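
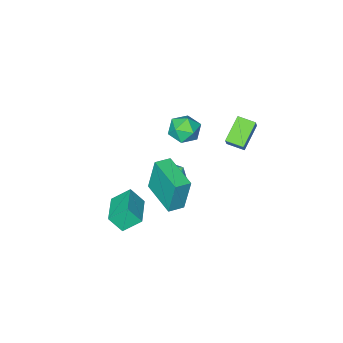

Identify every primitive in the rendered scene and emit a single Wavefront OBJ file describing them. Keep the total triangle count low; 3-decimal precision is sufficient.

v 0.001 0.768 -0.86
v 0.925 0.905 -0.601
v -0.381 1.332 0.2
v 0.855 1.223 -0.794
v 0.655 1.471 -0.998
v 0.355 1.612 -1.181
v 0.001 1.625 -1.315
v -0.352 1.508 -1.38
v -0.653 1.278 -1.365
v -0.853 0.97 -1.274
v -0.924 0.632 -1.12
v -0.854 0.314 -0.926
v -0.654 0.066 -0.723
v -0.354 -0.076 -0.54
v -0 -0.088 -0.406
v 0.354 0.029 -0.341
v 0.654 0.259 -0.355
v 0.854 0.567 -0.446
v -3.287 1.979 2.875
v -2.897 2.354 3.668
v -3.761 2.789 2.726
v -3.371 3.163 3.519
v -2.109 2.517 2.041
v -1.719 2.891 2.834
v -2.583 3.326 1.892
v -2.193 3.701 2.685
v 3.263 0.328 -0.95
v 2.474 0.857 -0.199
v 2.812 0.852 -1.793
v 2.024 1.381 -1.042
v 4.376 1.659 -0.718
v 3.588 2.188 0.033
v 3.926 2.183 -1.561
v 3.137 2.712 -0.81
v -2.798 -0.386 0.907
v -1.986 0.048 1.005
v -2.094 -1.568 0.315
v -1.282 -1.134 0.413
v -1.747 -1.422 1.16
v -2.182 -0.692 1.526
v -1.898 -0.828 -0.206
v -2.333 -0.098 0.16
v -1.43 -0.225 0.318
v -1.337 -0.593 1.162
v -2.743 -0.927 0.158
v -2.65 -1.295 1.002
v 1.846 2.709 1.553
v 1.595 2.919 3.486
v 2.109 4.663 1.375
v 1.858 4.873 3.307
v 2.682 2.607 1.673
v 2.431 2.817 3.605
v 2.945 4.561 1.494
v 2.694 4.771 3.427
f 2 1 4
f 2 4 3
f 4 1 5
f 4 5 3
f 5 1 6
f 5 6 3
f 6 1 7
f 6 7 3
f 7 1 8
f 7 8 3
f 8 1 9
f 8 9 3
f 9 1 10
f 9 10 3
f 10 1 11
f 10 11 3
f 11 1 12
f 11 12 3
f 12 1 13
f 12 13 3
f 13 1 14
f 13 14 3
f 14 1 15
f 14 15 3
f 15 1 16
f 15 16 3
f 16 1 17
f 16 17 3
f 17 1 18
f 17 18 3
f 18 1 2
f 18 2 3
f 20 22 19
f 23 20 19
f 19 22 21
f 21 23 19
f 20 26 22
f 24 20 23
f 24 26 20
f 22 26 21
f 25 23 21
f 21 26 25
f 25 24 23
f 26 24 25
f 28 30 27
f 31 28 27
f 27 30 29
f 29 31 27
f 28 34 30
f 32 28 31
f 32 34 28
f 30 34 29
f 33 31 29
f 29 34 33
f 33 32 31
f 34 32 33
f 35 46 40
f 35 40 36
f 35 36 42
f 35 42 45
f 35 45 46
f 36 40 44
f 40 46 39
f 46 45 37
f 45 42 41
f 42 36 43
f 38 44 39
f 38 39 37
f 38 37 41
f 38 41 43
f 38 43 44
f 39 44 40
f 37 39 46
f 41 37 45
f 43 41 42
f 44 43 36
f 48 50 47
f 51 48 47
f 47 50 49
f 49 51 47
f 48 54 50
f 52 48 51
f 52 54 48
f 50 54 49
f 53 51 49
f 49 54 53
f 53 52 51
f 54 52 53



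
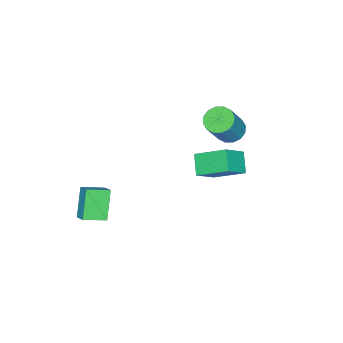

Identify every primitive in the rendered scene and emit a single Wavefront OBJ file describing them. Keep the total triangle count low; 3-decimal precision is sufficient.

v 2.127 -4.566 -2.71
v 2.484 -3.96 -2.268
v 1.224 -3.747 -3.102
v 1.581 -3.142 -2.661
v 3.119 -4.138 -4.099
v 3.476 -3.533 -3.658
v 2.216 -3.32 -4.492
v 2.573 -2.714 -4.05
v -0.089 0.635 0.862
v -0.44 2.199 1.745
v -1.256 0.933 -0.129
v -1.606 2.497 0.753
v 0.686 1.223 0.127
v 0.336 2.787 1.009
v -0.48 1.521 -0.865
v -0.831 3.085 0.018
v -4.089 0.304 -0.627
v -3.411 0.414 -1.073
v -2.292 0.385 0.62
v -2.971 0.276 1.067
v -3.544 0.806 -0.979
v -2.425 0.777 0.715
v -3.824 1.063 -0.789
v -2.705 1.034 0.904
v -4.174 1.117 -0.557
v -3.056 1.088 1.137
v -4.503 0.953 -0.343
v -3.384 0.925 1.351
v -4.72 0.616 -0.205
v -3.601 0.587 1.489
v -4.768 0.195 -0.18
v -3.649 0.166 1.513
v -4.635 -0.197 -0.275
v -3.516 -0.226 1.419
v -4.355 -0.454 -0.464
v -3.236 -0.483 1.229
v -4.004 -0.508 -0.697
v -2.886 -0.537 0.997
v -3.676 -0.345 -0.911
v -2.557 -0.373 0.783
v -3.459 -0.007 -1.049
v -2.34 -0.036 0.645
f 2 4 1
f 5 2 1
f 1 4 3
f 3 5 1
f 2 8 4
f 6 2 5
f 6 8 2
f 4 8 3
f 7 5 3
f 3 8 7
f 7 6 5
f 8 6 7
f 10 12 9
f 13 10 9
f 9 12 11
f 11 13 9
f 10 16 12
f 14 10 13
f 14 16 10
f 12 16 11
f 15 13 11
f 11 16 15
f 15 14 13
f 16 14 15
f 18 17 21
f 18 21 19
f 19 21 22
f 19 22 20
f 21 17 23
f 21 23 22
f 22 23 24
f 22 24 20
f 23 17 25
f 23 25 24
f 24 25 26
f 24 26 20
f 25 17 27
f 25 27 26
f 26 27 28
f 26 28 20
f 27 17 29
f 27 29 28
f 28 29 30
f 28 30 20
f 29 17 31
f 29 31 30
f 30 31 32
f 30 32 20
f 31 17 33
f 31 33 32
f 32 33 34
f 32 34 20
f 33 17 35
f 33 35 34
f 34 35 36
f 34 36 20
f 35 17 37
f 35 37 36
f 36 37 38
f 36 38 20
f 37 17 39
f 37 39 38
f 38 39 40
f 38 40 20
f 39 17 41
f 39 41 40
f 40 41 42
f 40 42 20
f 41 17 18
f 41 18 42
f 42 18 19
f 42 19 20



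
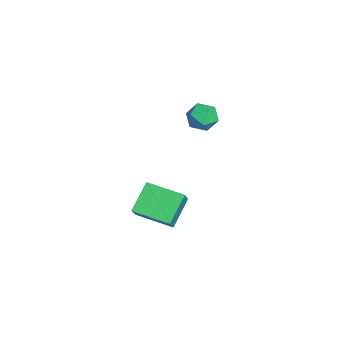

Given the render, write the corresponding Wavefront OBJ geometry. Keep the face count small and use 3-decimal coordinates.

v -2.475 1.498 0.311
v -2.08 1.283 -0.272
v -3.48 1.277 -0.288
v -3.085 1.062 -0.871
v -3.091 0.653 -0.259
v -2.469 0.79 0.111
v -3.091 1.77 -0.671
v -2.469 1.907 -0.301
v -2.461 1.451 -0.879
v -2.461 0.761 -0.624
v -3.099 1.799 0.064
v -3.099 1.109 0.319
v 0.651 -0.929 -1.739
v 1.475 -1.098 -0.842
v 1.275 0.477 -2.049
v 2.099 0.309 -1.151
v 1.541 -1.529 -2.669
v 2.365 -1.697 -1.771
v 2.165 -0.122 -2.978
v 2.989 -0.291 -2.081
f 1 12 6
f 1 6 2
f 1 2 8
f 1 8 11
f 1 11 12
f 2 6 10
f 6 12 5
f 12 11 3
f 11 8 7
f 8 2 9
f 4 10 5
f 4 5 3
f 4 3 7
f 4 7 9
f 4 9 10
f 5 10 6
f 3 5 12
f 7 3 11
f 9 7 8
f 10 9 2
f 14 16 13
f 17 14 13
f 13 16 15
f 15 17 13
f 14 20 16
f 18 14 17
f 18 20 14
f 16 20 15
f 19 17 15
f 15 20 19
f 19 18 17
f 20 18 19



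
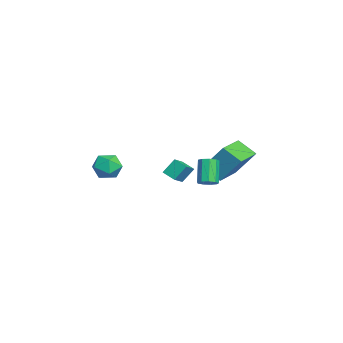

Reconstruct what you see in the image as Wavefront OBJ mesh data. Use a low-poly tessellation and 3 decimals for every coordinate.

v -2.521 3.891 -2.764
v -3.1 2.907 -1.937
v -2.061 5.025 -1.094
v -2.64 4.041 -0.267
v -0.62 2.899 -2.613
v -1.199 1.915 -1.786
v -0.16 4.033 -0.943
v -0.739 3.049 -0.116
v 2.615 0.021 -0.75
v 2.421 0.664 0.121
v 3.159 0.63 -1.078
v 2.966 1.273 -0.207
v 3.434 -0.433 -0.233
v 3.241 0.21 0.638
v 3.979 0.176 -0.561
v 3.785 0.819 0.31
v 0.875 -2.569 -0.8
v 1.424 -3.295 -1.127
v -0.364 -3.525 -0.753
v 0.185 -4.251 -1.08
v 0.326 -3.901 -0.189
v 1.092 -3.31 -0.218
v -0.032 -3.51 -1.662
v 0.734 -2.919 -1.691
v 0.863 -3.877 -1.659
v 1.085 -4.119 -0.749
v -0.025 -2.701 -1.131
v 0.197 -2.943 -0.221
v 2.124 2.058 -1.626
v 2.626 2.083 -1.298
v 1.738 2.167 0.054
v 1.236 2.142 -0.274
v 2.506 2.462 -1.401
v 1.618 2.546 -0.048
v 2.207 2.652 -1.608
v 1.319 2.736 -0.256
v 1.869 2.564 -1.825
v 0.982 2.648 -0.472
v 1.651 2.239 -1.948
v 0.763 2.323 -0.595
v 1.654 1.83 -1.921
v 0.766 1.913 -0.568
v 1.876 1.527 -1.756
v 0.989 1.611 -0.403
v 2.215 1.473 -1.53
v 1.327 1.557 -0.178
v 2.511 1.693 -1.35
v 1.623 1.776 0.003
f 2 4 1
f 5 2 1
f 1 4 3
f 3 5 1
f 2 8 4
f 6 2 5
f 6 8 2
f 4 8 3
f 7 5 3
f 3 8 7
f 7 6 5
f 8 6 7
f 10 12 9
f 13 10 9
f 9 12 11
f 11 13 9
f 10 16 12
f 14 10 13
f 14 16 10
f 12 16 11
f 15 13 11
f 11 16 15
f 15 14 13
f 16 14 15
f 17 28 22
f 17 22 18
f 17 18 24
f 17 24 27
f 17 27 28
f 18 22 26
f 22 28 21
f 28 27 19
f 27 24 23
f 24 18 25
f 20 26 21
f 20 21 19
f 20 19 23
f 20 23 25
f 20 25 26
f 21 26 22
f 19 21 28
f 23 19 27
f 25 23 24
f 26 25 18
f 30 29 33
f 30 33 31
f 31 33 34
f 31 34 32
f 33 29 35
f 33 35 34
f 34 35 36
f 34 36 32
f 35 29 37
f 35 37 36
f 36 37 38
f 36 38 32
f 37 29 39
f 37 39 38
f 38 39 40
f 38 40 32
f 39 29 41
f 39 41 40
f 40 41 42
f 40 42 32
f 41 29 43
f 41 43 42
f 42 43 44
f 42 44 32
f 43 29 45
f 43 45 44
f 44 45 46
f 44 46 32
f 45 29 47
f 45 47 46
f 46 47 48
f 46 48 32
f 47 29 30
f 47 30 48
f 48 30 31
f 48 31 32



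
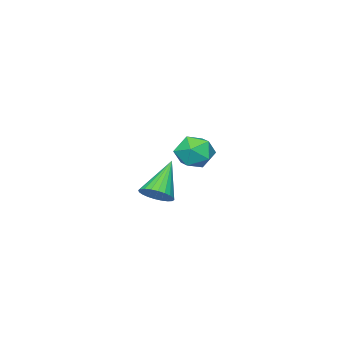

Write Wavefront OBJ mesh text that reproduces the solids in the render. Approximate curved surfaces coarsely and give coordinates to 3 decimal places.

v -3.03 -0.957 1.026
v -2.493 -0.185 1.198
v -2.107 -1.335 -0.158
v -1.57 -0.563 0.014
v -1.571 -1.292 0.633
v -2.141 -1.059 1.365
v -2.459 -0.461 -0.325
v -3.029 -0.228 0.407
v -2.14 0.122 0.364
v -1.591 -0.392 0.955
v -3.009 -1.128 0.085
v -2.46 -1.642 0.676
v 3.051 1.758 0.375
v 3.589 1.649 0.841
v 1.809 1.482 1.745
v 3.553 1.926 0.864
v 3.44 2.178 0.812
v 3.268 2.366 0.694
v 3.063 2.461 0.527
v 2.856 2.45 0.337
v 2.679 2.332 0.153
v 2.559 2.128 0.003
v 2.513 1.867 -0.091
v 2.55 1.589 -0.114
v 2.663 1.337 -0.062
v 2.835 1.149 0.057
v 3.04 1.054 0.223
v 3.247 1.066 0.413
v 3.424 1.183 0.597
v 3.544 1.388 0.748
f 1 12 6
f 1 6 2
f 1 2 8
f 1 8 11
f 1 11 12
f 2 6 10
f 6 12 5
f 12 11 3
f 11 8 7
f 8 2 9
f 4 10 5
f 4 5 3
f 4 3 7
f 4 7 9
f 4 9 10
f 5 10 6
f 3 5 12
f 7 3 11
f 9 7 8
f 10 9 2
f 14 13 16
f 14 16 15
f 16 13 17
f 16 17 15
f 17 13 18
f 17 18 15
f 18 13 19
f 18 19 15
f 19 13 20
f 19 20 15
f 20 13 21
f 20 21 15
f 21 13 22
f 21 22 15
f 22 13 23
f 22 23 15
f 23 13 24
f 23 24 15
f 24 13 25
f 24 25 15
f 25 13 26
f 25 26 15
f 26 13 27
f 26 27 15
f 27 13 28
f 27 28 15
f 28 13 29
f 28 29 15
f 29 13 30
f 29 30 15
f 30 13 14
f 30 14 15



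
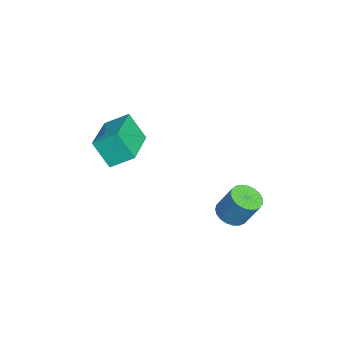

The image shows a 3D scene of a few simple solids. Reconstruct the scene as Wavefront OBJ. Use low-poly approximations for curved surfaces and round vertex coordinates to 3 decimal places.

v -0.363 -4.171 -0.866
v -0.312 -3.335 -0.356
v -2.241 -3.799 -1.288
v -2.19 -2.963 -0.779
v -0.03 -3.597 -1.841
v 0.021 -2.761 -1.332
v -1.908 -3.225 -2.264
v -1.857 -2.389 -1.754
v 1.698 0.351 -2.823
v 2.246 0.169 -2.87
v 2.491 0.646 -1.864
v 1.942 0.829 -1.817
v 2.256 0.386 -2.975
v 2.501 0.863 -1.969
v 2.17 0.596 -3.054
v 2.414 1.074 -2.048
v 2.001 0.765 -3.093
v 2.246 1.242 -2.087
v 1.781 0.862 -3.085
v 2.026 1.339 -2.08
v 1.546 0.87 -3.032
v 1.79 1.348 -2.027
v 1.337 0.789 -2.943
v 1.582 1.267 -1.937
v 1.19 0.632 -2.833
v 1.435 1.11 -1.827
v 1.132 0.427 -2.721
v 1.376 0.905 -1.715
v 1.171 0.208 -2.627
v 1.416 0.686 -1.621
v 1.301 0.015 -2.566
v 1.546 0.492 -1.561
v 1.5 -0.121 -2.55
v 1.745 0.357 -1.545
v 1.733 -0.175 -2.582
v 1.978 0.303 -1.576
v 1.96 -0.138 -2.654
v 2.205 0.34 -1.649
v 2.141 -0.016 -2.756
v 2.386 0.461 -1.751
f 2 4 1
f 5 2 1
f 1 4 3
f 3 5 1
f 2 8 4
f 6 2 5
f 6 8 2
f 4 8 3
f 7 5 3
f 3 8 7
f 7 6 5
f 8 6 7
f 10 9 13
f 10 13 11
f 11 13 14
f 11 14 12
f 13 9 15
f 13 15 14
f 14 15 16
f 14 16 12
f 15 9 17
f 15 17 16
f 16 17 18
f 16 18 12
f 17 9 19
f 17 19 18
f 18 19 20
f 18 20 12
f 19 9 21
f 19 21 20
f 20 21 22
f 20 22 12
f 21 9 23
f 21 23 22
f 22 23 24
f 22 24 12
f 23 9 25
f 23 25 24
f 24 25 26
f 24 26 12
f 25 9 27
f 25 27 26
f 26 27 28
f 26 28 12
f 27 9 29
f 27 29 28
f 28 29 30
f 28 30 12
f 29 9 31
f 29 31 30
f 30 31 32
f 30 32 12
f 31 9 33
f 31 33 32
f 32 33 34
f 32 34 12
f 33 9 35
f 33 35 34
f 34 35 36
f 34 36 12
f 35 9 37
f 35 37 36
f 36 37 38
f 36 38 12
f 37 9 39
f 37 39 38
f 38 39 40
f 38 40 12
f 39 9 10
f 39 10 40
f 40 10 11
f 40 11 12



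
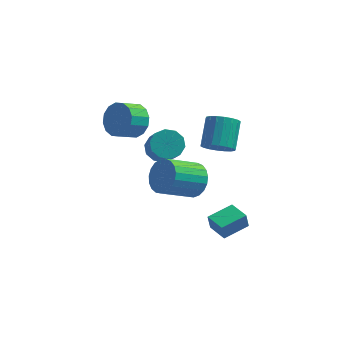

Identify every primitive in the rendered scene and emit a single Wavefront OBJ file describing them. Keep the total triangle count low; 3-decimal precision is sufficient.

v 1.173 2.403 0.731
v 1.713 2.82 0.24
v 1.706 4.095 1.319
v 1.167 3.677 1.809
v 1.38 2.929 0.11
v 1.373 4.204 1.188
v 1.006 2.934 0.102
v 0.999 4.209 1.181
v 0.666 2.833 0.218
v 0.659 4.108 1.297
v 0.426 2.647 0.437
v 0.419 3.922 1.515
v 0.334 2.413 0.713
v 0.327 3.688 1.792
v 0.408 2.177 0.993
v 0.401 3.451 2.072
v 0.634 1.985 1.221
v 0.627 3.26 2.3
v 0.967 1.876 1.352
v 0.96 3.151 2.43
v 1.341 1.871 1.359
v 1.334 3.146 2.438
v 1.681 1.972 1.243
v 1.674 3.247 2.322
v 1.921 2.158 1.025
v 1.914 3.433 2.103
v 2.013 2.392 0.748
v 2.006 3.667 1.827
v 1.939 2.629 0.468
v 1.932 3.903 1.547
v 1.297 0.02 -3.139
v 1.181 -0.061 -2.311
v 2.265 1.019 -2.904
v 2.149 0.937 -2.077
v 2.111 -0.777 -3.103
v 1.995 -0.859 -2.276
v 3.079 0.221 -2.869
v 2.963 0.14 -2.041
v -2.48 0.945 3.242
v -1.954 1.067 4.036
v -2.595 0.337 4.572
v -3.12 0.215 3.778
v -2.315 1.407 4.067
v -2.956 0.676 4.604
v -2.72 1.623 3.877
v -3.361 0.893 4.414
v -3.061 1.658 3.517
v -3.702 0.927 4.054
v -3.246 1.501 3.083
v -3.887 0.771 3.62
v -3.226 1.196 2.692
v -3.866 0.465 3.228
v -3.005 0.823 2.448
v -3.646 0.093 2.984
v -2.644 0.484 2.416
v -3.285 -0.247 2.953
v -2.239 0.267 2.606
v -2.88 -0.463 3.143
v -1.898 0.233 2.966
v -2.539 -0.498 3.503
v -1.713 0.389 3.4
v -2.354 -0.341 3.937
v -1.734 0.695 3.792
v -2.374 -0.036 4.328
v 0.861 -1.689 1.685
v 1.174 -1.336 2.498
v -0.068 -2.379 3.429
v -0.381 -2.731 2.615
v 0.891 -1.083 2.403
v -0.351 -2.126 3.334
v 0.603 -0.935 2.184
v -0.639 -1.978 3.115
v 0.359 -0.918 1.879
v -0.883 -1.961 2.81
v 0.203 -1.033 1.54
v -1.039 -2.076 2.471
v 0.16 -1.262 1.226
v -1.082 -2.305 2.157
v 0.238 -1.565 0.992
v -1.004 -2.608 1.923
v 0.424 -1.889 0.877
v -0.818 -2.932 1.808
v 0.686 -2.178 0.902
v -0.557 -3.221 1.833
v 0.977 -2.383 1.062
v -0.265 -3.426 1.993
v 1.249 -2.468 1.33
v 0.007 -3.511 2.261
v 1.454 -2.418 1.659
v 0.212 -3.46 2.59
v 1.556 -2.241 1.993
v 0.314 -3.284 2.924
v 1.538 -1.97 2.273
v 0.296 -3.012 3.204
v 1.403 -1.649 2.452
v 0.161 -2.692 3.383
v -1.664 3.014 -0.204
v -1.004 3.514 -0.014
v -0.455 2.286 1.314
v -1.116 1.786 1.124
v -1.409 3.659 0.287
v -0.86 2.431 1.615
v -1.911 3.558 0.401
v -1.363 2.33 1.729
v -2.32 3.249 0.284
v -1.771 2.02 1.612
v -2.478 2.85 -0.02
v -1.929 1.622 1.308
v -2.325 2.514 -0.394
v -1.776 1.286 0.934
v -1.92 2.369 -0.695
v -1.371 1.141 0.633
v -1.417 2.47 -0.809
v -0.869 1.242 0.519
v -1.009 2.78 -0.692
v -0.46 1.551 0.636
v -0.851 3.178 -0.388
v -0.302 1.95 0.94
f 2 1 5
f 2 5 3
f 3 5 6
f 3 6 4
f 5 1 7
f 5 7 6
f 6 7 8
f 6 8 4
f 7 1 9
f 7 9 8
f 8 9 10
f 8 10 4
f 9 1 11
f 9 11 10
f 10 11 12
f 10 12 4
f 11 1 13
f 11 13 12
f 12 13 14
f 12 14 4
f 13 1 15
f 13 15 14
f 14 15 16
f 14 16 4
f 15 1 17
f 15 17 16
f 16 17 18
f 16 18 4
f 17 1 19
f 17 19 18
f 18 19 20
f 18 20 4
f 19 1 21
f 19 21 20
f 20 21 22
f 20 22 4
f 21 1 23
f 21 23 22
f 22 23 24
f 22 24 4
f 23 1 25
f 23 25 24
f 24 25 26
f 24 26 4
f 25 1 27
f 25 27 26
f 26 27 28
f 26 28 4
f 27 1 29
f 27 29 28
f 28 29 30
f 28 30 4
f 29 1 2
f 29 2 30
f 30 2 3
f 30 3 4
f 32 34 31
f 35 32 31
f 31 34 33
f 33 35 31
f 32 38 34
f 36 32 35
f 36 38 32
f 34 38 33
f 37 35 33
f 33 38 37
f 37 36 35
f 38 36 37
f 40 39 43
f 40 43 41
f 41 43 44
f 41 44 42
f 43 39 45
f 43 45 44
f 44 45 46
f 44 46 42
f 45 39 47
f 45 47 46
f 46 47 48
f 46 48 42
f 47 39 49
f 47 49 48
f 48 49 50
f 48 50 42
f 49 39 51
f 49 51 50
f 50 51 52
f 50 52 42
f 51 39 53
f 51 53 52
f 52 53 54
f 52 54 42
f 53 39 55
f 53 55 54
f 54 55 56
f 54 56 42
f 55 39 57
f 55 57 56
f 56 57 58
f 56 58 42
f 57 39 59
f 57 59 58
f 58 59 60
f 58 60 42
f 59 39 61
f 59 61 60
f 60 61 62
f 60 62 42
f 61 39 63
f 61 63 62
f 62 63 64
f 62 64 42
f 63 39 40
f 63 40 64
f 64 40 41
f 64 41 42
f 66 65 69
f 66 69 67
f 67 69 70
f 67 70 68
f 69 65 71
f 69 71 70
f 70 71 72
f 70 72 68
f 71 65 73
f 71 73 72
f 72 73 74
f 72 74 68
f 73 65 75
f 73 75 74
f 74 75 76
f 74 76 68
f 75 65 77
f 75 77 76
f 76 77 78
f 76 78 68
f 77 65 79
f 77 79 78
f 78 79 80
f 78 80 68
f 79 65 81
f 79 81 80
f 80 81 82
f 80 82 68
f 81 65 83
f 81 83 82
f 82 83 84
f 82 84 68
f 83 65 85
f 83 85 84
f 84 85 86
f 84 86 68
f 85 65 87
f 85 87 86
f 86 87 88
f 86 88 68
f 87 65 89
f 87 89 88
f 88 89 90
f 88 90 68
f 89 65 91
f 89 91 90
f 90 91 92
f 90 92 68
f 91 65 93
f 91 93 92
f 92 93 94
f 92 94 68
f 93 65 95
f 93 95 94
f 94 95 96
f 94 96 68
f 95 65 66
f 95 66 96
f 96 66 67
f 96 67 68
f 98 97 101
f 98 101 99
f 99 101 102
f 99 102 100
f 101 97 103
f 101 103 102
f 102 103 104
f 102 104 100
f 103 97 105
f 103 105 104
f 104 105 106
f 104 106 100
f 105 97 107
f 105 107 106
f 106 107 108
f 106 108 100
f 107 97 109
f 107 109 108
f 108 109 110
f 108 110 100
f 109 97 111
f 109 111 110
f 110 111 112
f 110 112 100
f 111 97 113
f 111 113 112
f 112 113 114
f 112 114 100
f 113 97 115
f 113 115 114
f 114 115 116
f 114 116 100
f 115 97 117
f 115 117 116
f 116 117 118
f 116 118 100
f 117 97 98
f 117 98 118
f 118 98 99
f 118 99 100



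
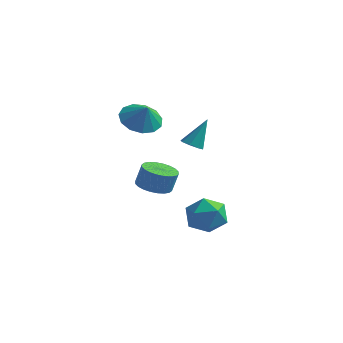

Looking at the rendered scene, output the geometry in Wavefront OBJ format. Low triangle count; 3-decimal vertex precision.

v 0.673 -0.47 -0.104
v 1.292 0.03 -0.338
v 1.527 0.211 0.67
v 0.907 -0.29 0.904
v 1.045 0.24 -0.318
v 1.28 0.42 0.689
v 0.742 0.341 -0.265
v 0.977 0.521 0.742
v 0.428 0.319 -0.188
v 0.663 0.499 0.819
v 0.152 0.176 -0.098
v 0.387 0.357 0.909
v -0.045 -0.065 -0.009
v 0.19 0.116 0.998
v -0.133 -0.367 0.066
v 0.102 -0.187 1.073
v -0.099 -0.685 0.115
v 0.136 -0.505 1.122
v 0.053 -0.971 0.13
v 0.288 -0.79 1.138
v 0.3 -1.18 0.111
v 0.535 -1 1.118
v 0.603 -1.281 0.058
v 0.838 -1.101 1.065
v 0.917 -1.259 -0.019
v 1.152 -1.079 0.988
v 1.193 -1.117 -0.109
v 1.428 -0.936 0.898
v 1.39 -0.876 -0.198
v 1.625 -0.695 0.809
v 1.478 -0.573 -0.273
v 1.713 -0.393 0.734
v 1.444 -0.255 -0.322
v 1.679 -0.075 0.685
v 1.492 1.606 1.663
v 1.767 1.982 1.37
v 1.888 2.354 2.997
v 1.364 2.087 1.431
v 1.036 1.91 1.627
v 0.976 1.555 1.845
v 1.218 1.229 1.956
v 1.621 1.124 1.895
v 1.949 1.301 1.699
v 2.009 1.656 1.481
v -0.281 0.223 3.501
v 0.167 -0.522 3.028
v 0.181 -0.043 4.359
v 0.505 -0.081 2.983
v 0.593 0.457 3.101
v 0.404 0.92 3.347
v -0.003 1.162 3.642
v -0.499 1.106 3.892
v -0.925 0.769 4.018
v -1.147 0.259 3.98
v -1.095 -0.263 3.79
v -0.784 -0.63 3.508
v -0.313 -0.727 3.224
v 3.251 1.205 -1.418
v 3.659 0.652 -2.199
v 1.781 0.408 -1.621
v 2.189 -0.145 -2.402
v 2.511 -0.308 -1.426
v 3.419 0.185 -1.3
v 2.021 0.875 -2.52
v 2.929 1.368 -2.394
v 2.899 0.448 -2.88
v 3.202 -0.283 -2.204
v 2.238 1.343 -1.616
v 2.541 0.612 -0.94
f 2 1 5
f 2 5 3
f 3 5 6
f 3 6 4
f 5 1 7
f 5 7 6
f 6 7 8
f 6 8 4
f 7 1 9
f 7 9 8
f 8 9 10
f 8 10 4
f 9 1 11
f 9 11 10
f 10 11 12
f 10 12 4
f 11 1 13
f 11 13 12
f 12 13 14
f 12 14 4
f 13 1 15
f 13 15 14
f 14 15 16
f 14 16 4
f 15 1 17
f 15 17 16
f 16 17 18
f 16 18 4
f 17 1 19
f 17 19 18
f 18 19 20
f 18 20 4
f 19 1 21
f 19 21 20
f 20 21 22
f 20 22 4
f 21 1 23
f 21 23 22
f 22 23 24
f 22 24 4
f 23 1 25
f 23 25 24
f 24 25 26
f 24 26 4
f 25 1 27
f 25 27 26
f 26 27 28
f 26 28 4
f 27 1 29
f 27 29 28
f 28 29 30
f 28 30 4
f 29 1 31
f 29 31 30
f 30 31 32
f 30 32 4
f 31 1 33
f 31 33 32
f 32 33 34
f 32 34 4
f 33 1 2
f 33 2 34
f 34 2 3
f 34 3 4
f 36 35 38
f 36 38 37
f 38 35 39
f 38 39 37
f 39 35 40
f 39 40 37
f 40 35 41
f 40 41 37
f 41 35 42
f 41 42 37
f 42 35 43
f 42 43 37
f 43 35 44
f 43 44 37
f 44 35 36
f 44 36 37
f 46 45 48
f 46 48 47
f 48 45 49
f 48 49 47
f 49 45 50
f 49 50 47
f 50 45 51
f 50 51 47
f 51 45 52
f 51 52 47
f 52 45 53
f 52 53 47
f 53 45 54
f 53 54 47
f 54 45 55
f 54 55 47
f 55 45 56
f 55 56 47
f 56 45 57
f 56 57 47
f 57 45 46
f 57 46 47
f 58 69 63
f 58 63 59
f 58 59 65
f 58 65 68
f 58 68 69
f 59 63 67
f 63 69 62
f 69 68 60
f 68 65 64
f 65 59 66
f 61 67 62
f 61 62 60
f 61 60 64
f 61 64 66
f 61 66 67
f 62 67 63
f 60 62 69
f 64 60 68
f 66 64 65
f 67 66 59



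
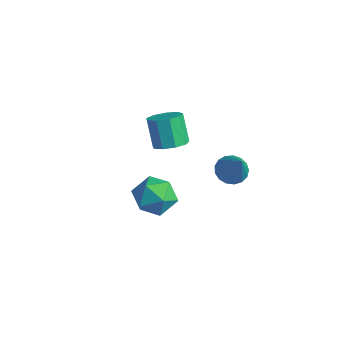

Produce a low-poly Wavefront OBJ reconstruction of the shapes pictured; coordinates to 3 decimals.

v 1.901 -1.494 0.06
v 2.345 -1.861 0.811
v 1.855 -2.879 -0.591
v 2.299 -3.246 0.16
v 1.41 -2.932 0.243
v 1.439 -2.076 0.645
v 2.761 -2.664 -0.425
v 2.79 -1.808 -0.023
v 2.877 -2.585 0.511
v 2.041 -2.75 0.924
v 2.159 -1.99 -0.704
v 1.323 -2.155 -0.291
v 0.894 2.549 -2.143
v 1.434 2.897 -2.419
v 1.886 2.171 -0.677
v 1.268 3.131 -2.246
v 1.016 3.232 -2.05
v 0.736 3.176 -1.875
v 0.492 2.977 -1.761
v 0.34 2.679 -1.734
v 0.315 2.352 -1.802
v 0.422 2.07 -1.947
v 0.638 1.897 -2.137
v 0.912 1.874 -2.329
v 1.181 2.006 -2.478
v 1.385 2.262 -2.55
v 1.477 2.583 -2.529
v -0.544 0.609 -0.392
v -0.173 1.244 -0.306
v -0.825 1.465 0.878
v -1.196 0.831 0.792
v -0.604 1.328 -0.559
v -1.256 1.549 0.625
v -1.006 1.075 -0.734
v -1.658 1.297 0.45
v -1.192 0.605 -0.748
v -1.845 0.826 0.436
v -1.075 0.137 -0.596
v -1.727 0.358 0.588
v -0.709 -0.111 -0.349
v -1.362 0.111 0.835
v -0.266 -0.021 -0.121
v -0.918 0.2 1.063
v 0.047 0.364 -0.021
v -0.605 0.585 1.164
v 0.084 0.863 -0.094
v -0.568 1.085 1.09
f 1 12 6
f 1 6 2
f 1 2 8
f 1 8 11
f 1 11 12
f 2 6 10
f 6 12 5
f 12 11 3
f 11 8 7
f 8 2 9
f 4 10 5
f 4 5 3
f 4 3 7
f 4 7 9
f 4 9 10
f 5 10 6
f 3 5 12
f 7 3 11
f 9 7 8
f 10 9 2
f 14 13 16
f 14 16 15
f 16 13 17
f 16 17 15
f 17 13 18
f 17 18 15
f 18 13 19
f 18 19 15
f 19 13 20
f 19 20 15
f 20 13 21
f 20 21 15
f 21 13 22
f 21 22 15
f 22 13 23
f 22 23 15
f 23 13 24
f 23 24 15
f 24 13 25
f 24 25 15
f 25 13 26
f 25 26 15
f 26 13 27
f 26 27 15
f 27 13 14
f 27 14 15
f 29 28 32
f 29 32 30
f 30 32 33
f 30 33 31
f 32 28 34
f 32 34 33
f 33 34 35
f 33 35 31
f 34 28 36
f 34 36 35
f 35 36 37
f 35 37 31
f 36 28 38
f 36 38 37
f 37 38 39
f 37 39 31
f 38 28 40
f 38 40 39
f 39 40 41
f 39 41 31
f 40 28 42
f 40 42 41
f 41 42 43
f 41 43 31
f 42 28 44
f 42 44 43
f 43 44 45
f 43 45 31
f 44 28 46
f 44 46 45
f 45 46 47
f 45 47 31
f 46 28 29
f 46 29 47
f 47 29 30
f 47 30 31



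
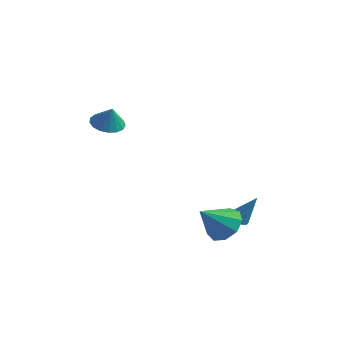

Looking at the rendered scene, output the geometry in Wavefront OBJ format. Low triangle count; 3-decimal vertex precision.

v 2.309 2.604 -2.983
v 2.72 2.262 -3.112
v 3.071 2.996 -1.597
v 2.795 2.538 -3.232
v 2.716 2.835 -3.272
v 2.508 3.058 -3.221
v 2.236 3.138 -3.094
v 1.988 3.048 -2.932
v 1.842 2.817 -2.787
v 1.844 2.518 -2.703
v 1.993 2.247 -2.709
v 2.243 2.089 -2.802
v 2.514 2.095 -2.952
v 2.693 0.85 -2.504
v 3.218 0.1 -2.977
v 2.107 -0.31 -1.316
v 3.62 0.402 -2.484
v 3.589 0.913 -2
v 3.138 1.395 -1.752
v 2.479 1.621 -1.856
v 1.92 1.487 -2.263
v 1.723 1.054 -2.783
v 1.979 0.526 -3.172
v 2.569 0.149 -3.249
v -3.236 0.157 2.69
v -2.453 0.271 2.409
v -2.844 0.023 3.73
v -2.576 0.642 2.503
v -2.851 0.902 2.64
v -3.214 0.991 2.789
v -3.582 0.889 2.915
v -3.871 0.619 2.989
v -4.014 0.244 2.995
v -3.98 -0.152 2.931
v -3.775 -0.476 2.811
v -3.446 -0.656 2.664
v -3.07 -0.649 2.523
v -2.732 -0.458 2.42
v -2.509 -0.126 2.379
f 2 1 4
f 2 4 3
f 4 1 5
f 4 5 3
f 5 1 6
f 5 6 3
f 6 1 7
f 6 7 3
f 7 1 8
f 7 8 3
f 8 1 9
f 8 9 3
f 9 1 10
f 9 10 3
f 10 1 11
f 10 11 3
f 11 1 12
f 11 12 3
f 12 1 13
f 12 13 3
f 13 1 2
f 13 2 3
f 15 14 17
f 15 17 16
f 17 14 18
f 17 18 16
f 18 14 19
f 18 19 16
f 19 14 20
f 19 20 16
f 20 14 21
f 20 21 16
f 21 14 22
f 21 22 16
f 22 14 23
f 22 23 16
f 23 14 24
f 23 24 16
f 24 14 15
f 24 15 16
f 26 25 28
f 26 28 27
f 28 25 29
f 28 29 27
f 29 25 30
f 29 30 27
f 30 25 31
f 30 31 27
f 31 25 32
f 31 32 27
f 32 25 33
f 32 33 27
f 33 25 34
f 33 34 27
f 34 25 35
f 34 35 27
f 35 25 36
f 35 36 27
f 36 25 37
f 36 37 27
f 37 25 38
f 37 38 27
f 38 25 39
f 38 39 27
f 39 25 26
f 39 26 27



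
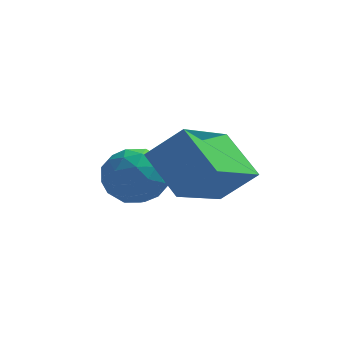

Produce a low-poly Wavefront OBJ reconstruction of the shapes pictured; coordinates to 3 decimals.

v -2.833 4.239 0.284
v -2.255 4.379 -0.25
v -3.045 3.081 -0.25
v -2.467 3.221 -0.784
v -2.281 3.108 -0.015
v -2.15 3.824 0.315
v -3.15 3.636 -0.815
v -3.019 4.352 -0.485
v -2.451 4.007 -0.929
v -1.914 3.681 -0.435
v -3.386 3.779 -0.065
v -2.849 3.453 0.429
v -2.525 4.411 0.064
v -2.775 3.049 -0.564
v -2.665 2.983 -0.112
v -2.326 3.065 -0.426
v -2.464 4.084 0.396
v -2.124 4.167 0.082
v -2.14 3.42 0.22
v -3.176 3.293 -0.582
v -2.836 3.376 -0.896
v -2.974 4.395 -0.074
v -2.635 4.477 -0.388
v -3.16 4.04 -0.72
v -2.301 4.275 -0.649
v -2.426 3.594 -0.963
v -2.827 3.838 -0.981
v -2.75 4.258 -0.787
v -1.986 4.083 -0.359
v -2.11 3.402 -0.673
v -2.001 3.336 -0.221
v -1.924 3.756 -0.027
v -2.101 3.864 -0.758
v -3.19 4.058 0.173
v -3.314 3.377 -0.141
v -3.376 3.704 -0.473
v -3.299 4.124 -0.279
v -2.874 3.866 0.463
v -2.999 3.185 0.149
v -2.55 3.202 0.287
v -2.473 3.622 0.481
v -3.199 3.596 0.258
v -1.443 1.112 0.583
v -2.19 1.882 1.335
v -0.719 2.624 -0.246
v -1.467 3.394 0.506
v -0.653 1.146 1.334
v -1.401 1.916 2.086
v 0.07 2.658 0.505
v -0.677 3.428 1.257
f 1 38 17
f 38 12 41
f 17 41 6
f 38 41 17
f 1 17 13
f 17 6 18
f 13 18 2
f 17 18 13
f 1 13 22
f 13 2 23
f 22 23 8
f 13 23 22
f 1 22 34
f 22 8 37
f 34 37 11
f 22 37 34
f 1 34 38
f 34 11 42
f 38 42 12
f 34 42 38
f 2 18 29
f 18 6 32
f 29 32 10
f 18 32 29
f 6 41 19
f 41 12 40
f 19 40 5
f 41 40 19
f 12 42 39
f 42 11 35
f 39 35 3
f 42 35 39
f 11 37 36
f 37 8 24
f 36 24 7
f 37 24 36
f 8 23 28
f 23 2 25
f 28 25 9
f 23 25 28
f 4 30 16
f 30 10 31
f 16 31 5
f 30 31 16
f 4 16 14
f 16 5 15
f 14 15 3
f 16 15 14
f 4 14 21
f 14 3 20
f 21 20 7
f 14 20 21
f 4 21 26
f 21 7 27
f 26 27 9
f 21 27 26
f 4 26 30
f 26 9 33
f 30 33 10
f 26 33 30
f 5 31 19
f 31 10 32
f 19 32 6
f 31 32 19
f 3 15 39
f 15 5 40
f 39 40 12
f 15 40 39
f 7 20 36
f 20 3 35
f 36 35 11
f 20 35 36
f 9 27 28
f 27 7 24
f 28 24 8
f 27 24 28
f 10 33 29
f 33 9 25
f 29 25 2
f 33 25 29
f 44 46 43
f 47 44 43
f 43 46 45
f 45 47 43
f 44 50 46
f 48 44 47
f 48 50 44
f 46 50 45
f 49 47 45
f 45 50 49
f 49 48 47
f 50 48 49



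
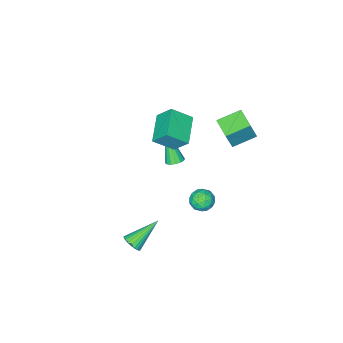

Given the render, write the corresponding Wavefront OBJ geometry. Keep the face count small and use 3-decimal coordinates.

v -0.497 -0.104 -4.193
v 0.047 -0.255 -3.736
v -1.187 -0.865 -3.624
v -0.643 -1.016 -3.167
v -0.963 -0.365 -3.148
v -0.537 0.105 -3.5
v -0.603 -1.225 -3.86
v -0.177 -0.755 -4.212
v -0.019 -0.948 -3.531
v -0.242 -0.416 -3.09
v -0.898 -0.704 -4.27
v -1.121 -0.172 -3.829
v -0.164 -0.113 -4.015
v -0.976 -1.007 -3.345
v -1.164 -0.624 -3.334
v -0.844 -0.713 -3.066
v -0.507 0.099 -3.875
v -0.188 0.01 -3.607
v -0.782 -0.054 -3.261
v -0.952 -1.13 -3.753
v -0.633 -1.219 -3.485
v -0.296 -0.407 -4.294
v 0.024 -0.496 -4.026
v -0.358 -1.066 -4.099
v 0.116 -0.609 -3.625
v -0.289 -1.056 -3.291
v -0.266 -1.179 -3.698
v -0.015 -0.903 -3.905
v -0.015 -0.296 -3.366
v -0.42 -0.743 -3.032
v -0.608 -0.361 -3.021
v -0.358 -0.084 -3.227
v -0.053 -0.704 -3.246
v -0.72 -0.377 -4.328
v -1.125 -0.824 -3.994
v -0.782 -1.036 -4.133
v -0.532 -0.759 -4.339
v -0.851 -0.064 -4.069
v -1.256 -0.511 -3.735
v -1.125 -0.217 -3.455
v -0.874 0.059 -3.662
v -1.087 -0.416 -4.114
v 0.883 -2.409 3.221
v 0.589 -1.639 4.147
v 0.001 -1.777 2.416
v -0.293 -1.008 3.343
v 2.113 -1.332 2.717
v 1.819 -0.563 3.644
v 1.231 -0.701 1.913
v 0.937 0.069 2.839
v -0.207 -2.28 -1.352
v 0.311 -2.309 -1.311
v -0.413 -3.3 0.552
v 0.245 -2.076 -1.194
v 0.057 -1.897 -1.118
v -0.2 -1.822 -1.106
v -0.46 -1.868 -1.159
v -0.652 -2.025 -1.264
v -0.724 -2.251 -1.392
v -0.658 -2.483 -1.51
v -0.471 -2.662 -1.585
v -0.213 -2.738 -1.598
v 0.046 -2.691 -1.545
v 0.238 -2.534 -1.44
v 4.291 -0.412 -3.782
v 4.544 -0.739 -3.375
v 2.809 -0.108 -2.618
v 4.626 -0.535 -3.325
v 4.657 -0.311 -3.344
v 4.632 -0.103 -3.429
v 4.556 0.058 -3.569
v 4.439 0.147 -3.741
v 4.3 0.151 -3.919
v 4.159 0.069 -4.077
v 4.039 -0.085 -4.189
v 3.957 -0.29 -4.24
v 3.926 -0.514 -4.221
v 3.95 -0.722 -4.135
v 4.027 -0.882 -3.996
v 4.144 -0.972 -3.824
v 4.283 -0.976 -3.646
v 4.424 -0.894 -3.488
v -2.979 0.132 2.138
v -2.446 0.189 3.452
v -2.594 1.25 1.933
v -2.06 1.307 3.248
v -1.78 -0.367 1.672
v -1.246 -0.31 2.987
v -1.394 0.751 1.468
v -0.861 0.808 2.782
f 1 38 17
f 38 12 41
f 17 41 6
f 38 41 17
f 1 17 13
f 17 6 18
f 13 18 2
f 17 18 13
f 1 13 22
f 13 2 23
f 22 23 8
f 13 23 22
f 1 22 34
f 22 8 37
f 34 37 11
f 22 37 34
f 1 34 38
f 34 11 42
f 38 42 12
f 34 42 38
f 2 18 29
f 18 6 32
f 29 32 10
f 18 32 29
f 6 41 19
f 41 12 40
f 19 40 5
f 41 40 19
f 12 42 39
f 42 11 35
f 39 35 3
f 42 35 39
f 11 37 36
f 37 8 24
f 36 24 7
f 37 24 36
f 8 23 28
f 23 2 25
f 28 25 9
f 23 25 28
f 4 30 16
f 30 10 31
f 16 31 5
f 30 31 16
f 4 16 14
f 16 5 15
f 14 15 3
f 16 15 14
f 4 14 21
f 14 3 20
f 21 20 7
f 14 20 21
f 4 21 26
f 21 7 27
f 26 27 9
f 21 27 26
f 4 26 30
f 26 9 33
f 30 33 10
f 26 33 30
f 5 31 19
f 31 10 32
f 19 32 6
f 31 32 19
f 3 15 39
f 15 5 40
f 39 40 12
f 15 40 39
f 7 20 36
f 20 3 35
f 36 35 11
f 20 35 36
f 9 27 28
f 27 7 24
f 28 24 8
f 27 24 28
f 10 33 29
f 33 9 25
f 29 25 2
f 33 25 29
f 44 46 43
f 47 44 43
f 43 46 45
f 45 47 43
f 44 50 46
f 48 44 47
f 48 50 44
f 46 50 45
f 49 47 45
f 45 50 49
f 49 48 47
f 50 48 49
f 52 51 54
f 52 54 53
f 54 51 55
f 54 55 53
f 55 51 56
f 55 56 53
f 56 51 57
f 56 57 53
f 57 51 58
f 57 58 53
f 58 51 59
f 58 59 53
f 59 51 60
f 59 60 53
f 60 51 61
f 60 61 53
f 61 51 62
f 61 62 53
f 62 51 63
f 62 63 53
f 63 51 64
f 63 64 53
f 64 51 52
f 64 52 53
f 66 65 68
f 66 68 67
f 68 65 69
f 68 69 67
f 69 65 70
f 69 70 67
f 70 65 71
f 70 71 67
f 71 65 72
f 71 72 67
f 72 65 73
f 72 73 67
f 73 65 74
f 73 74 67
f 74 65 75
f 74 75 67
f 75 65 76
f 75 76 67
f 76 65 77
f 76 77 67
f 77 65 78
f 77 78 67
f 78 65 79
f 78 79 67
f 79 65 80
f 79 80 67
f 80 65 81
f 80 81 67
f 81 65 82
f 81 82 67
f 82 65 66
f 82 66 67
f 84 86 83
f 87 84 83
f 83 86 85
f 85 87 83
f 84 90 86
f 88 84 87
f 88 90 84
f 86 90 85
f 89 87 85
f 85 90 89
f 89 88 87
f 90 88 89



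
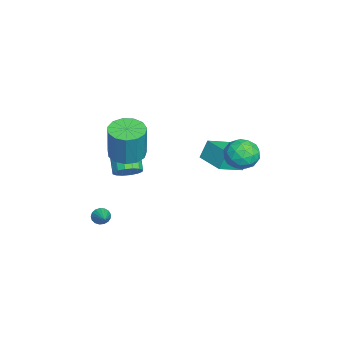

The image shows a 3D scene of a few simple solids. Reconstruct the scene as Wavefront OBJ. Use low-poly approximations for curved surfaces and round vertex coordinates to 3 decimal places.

v -1.276 -2.532 -0.278
v -0.726 -2.621 0.323
v -2.313 -3.016 1.719
v -2.864 -2.928 1.118
v -0.826 -2.208 0.326
v -2.413 -2.603 1.722
v -1.047 -1.883 0.167
v -2.634 -2.278 1.562
v -1.33 -1.731 -0.111
v -2.917 -2.126 1.284
v -1.598 -1.794 -0.434
v -3.185 -2.19 0.961
v -1.78 -2.055 -0.715
v -3.367 -2.451 0.68
v -1.827 -2.444 -0.879
v -3.414 -2.839 0.517
v -1.727 -2.857 -0.882
v -3.314 -3.252 0.514
v -1.506 -3.182 -0.722
v -3.093 -3.577 0.673
v -1.223 -3.334 -0.444
v -2.81 -3.729 0.951
v -0.955 -3.27 -0.121
v -2.542 -3.666 1.274
v -0.773 -3.009 0.16
v -2.36 -3.405 1.555
v -0.193 -3.887 -3.103
v 0.075 -4.182 -3.468
v 0.993 -3.533 -2.517
v 0.059 -3.948 -3.577
v -0.014 -3.701 -3.578
v -0.129 -3.496 -3.47
v -0.258 -3.38 -3.278
v -0.372 -3.381 -3.046
v -0.446 -3.498 -2.828
v -0.461 -3.704 -2.672
v -0.415 -3.951 -2.615
v -0.318 -4.185 -2.671
v -0.193 -4.35 -2.825
v -0.067 -4.409 -3.043
v 0.029 -4.348 -3.275
v 0.2 4.233 3.161
v 0.943 4.334 2.469
v -0.063 2.686 2.651
v 0.68 2.787 1.959
v 0.909 2.757 2.953
v 1.071 3.713 3.268
v -0.191 3.307 1.852
v -0.029 4.263 2.167
v 0.701 3.762 1.66
v 1.381 3.422 2.341
v -0.501 3.598 2.779
v 0.179 3.258 3.46
v 0.595 4.419 2.86
v 0.285 2.601 2.26
v 0.42 2.583 2.844
v 0.856 2.643 2.438
v 0.67 4.054 3.329
v 1.107 4.114 2.923
v 1.086 3.187 3.207
v -0.227 2.906 2.197
v 0.21 2.966 1.791
v 0.024 4.377 2.682
v 0.46 4.437 2.276
v -0.206 3.833 1.913
v 0.889 4.143 1.978
v 0.734 3.233 1.678
v 0.222 3.539 1.615
v 0.318 4.101 1.8
v 1.289 3.943 2.378
v 1.134 3.034 2.078
v 1.268 3.016 2.662
v 1.364 3.578 2.847
v 1.146 3.607 1.902
v -0.254 3.986 3.042
v -0.409 3.077 2.742
v -0.484 3.442 2.273
v -0.388 4.004 2.458
v 0.146 3.787 3.442
v -0.009 2.877 3.142
v 0.562 2.919 3.32
v 0.658 3.481 3.505
v -0.266 3.413 3.218
v -0.693 -2.501 1.647
v 0.133 -1.915 1.461
v 0.559 -1.853 3.547
v -0.267 -2.439 3.733
v -0.311 -1.551 1.541
v 0.115 -1.488 3.626
v -0.877 -1.488 1.654
v -0.451 -1.425 3.74
v -1.384 -1.747 1.766
v -0.958 -1.684 3.852
v -1.672 -2.245 1.839
v -1.246 -2.183 3.925
v -1.649 -2.825 1.852
v -1.223 -2.763 3.938
v -1.323 -3.302 1.8
v -0.896 -3.24 3.886
v -0.796 -3.525 1.699
v -0.37 -3.462 3.785
v -0.237 -3.422 1.581
v 0.189 -3.36 3.667
v 0.177 -3.028 1.485
v 0.603 -2.965 3.571
v 0.315 -2.466 1.44
v 0.741 -2.403 3.526
v -3.811 2.403 -0.679
v -4.145 2.8 0.435
v -2.528 3.502 -0.687
v -2.862 3.9 0.428
v -2.758 1.18 0.072
v -3.092 1.578 1.187
v -1.475 2.28 0.065
v -1.809 2.677 1.179
f 2 1 5
f 2 5 3
f 3 5 6
f 3 6 4
f 5 1 7
f 5 7 6
f 6 7 8
f 6 8 4
f 7 1 9
f 7 9 8
f 8 9 10
f 8 10 4
f 9 1 11
f 9 11 10
f 10 11 12
f 10 12 4
f 11 1 13
f 11 13 12
f 12 13 14
f 12 14 4
f 13 1 15
f 13 15 14
f 14 15 16
f 14 16 4
f 15 1 17
f 15 17 16
f 16 17 18
f 16 18 4
f 17 1 19
f 17 19 18
f 18 19 20
f 18 20 4
f 19 1 21
f 19 21 20
f 20 21 22
f 20 22 4
f 21 1 23
f 21 23 22
f 22 23 24
f 22 24 4
f 23 1 25
f 23 25 24
f 24 25 26
f 24 26 4
f 25 1 2
f 25 2 26
f 26 2 3
f 26 3 4
f 28 27 30
f 28 30 29
f 30 27 31
f 30 31 29
f 31 27 32
f 31 32 29
f 32 27 33
f 32 33 29
f 33 27 34
f 33 34 29
f 34 27 35
f 34 35 29
f 35 27 36
f 35 36 29
f 36 27 37
f 36 37 29
f 37 27 38
f 37 38 29
f 38 27 39
f 38 39 29
f 39 27 40
f 39 40 29
f 40 27 41
f 40 41 29
f 41 27 28
f 41 28 29
f 42 79 58
f 79 53 82
f 58 82 47
f 79 82 58
f 42 58 54
f 58 47 59
f 54 59 43
f 58 59 54
f 42 54 63
f 54 43 64
f 63 64 49
f 54 64 63
f 42 63 75
f 63 49 78
f 75 78 52
f 63 78 75
f 42 75 79
f 75 52 83
f 79 83 53
f 75 83 79
f 43 59 70
f 59 47 73
f 70 73 51
f 59 73 70
f 47 82 60
f 82 53 81
f 60 81 46
f 82 81 60
f 53 83 80
f 83 52 76
f 80 76 44
f 83 76 80
f 52 78 77
f 78 49 65
f 77 65 48
f 78 65 77
f 49 64 69
f 64 43 66
f 69 66 50
f 64 66 69
f 45 71 57
f 71 51 72
f 57 72 46
f 71 72 57
f 45 57 55
f 57 46 56
f 55 56 44
f 57 56 55
f 45 55 62
f 55 44 61
f 62 61 48
f 55 61 62
f 45 62 67
f 62 48 68
f 67 68 50
f 62 68 67
f 45 67 71
f 67 50 74
f 71 74 51
f 67 74 71
f 46 72 60
f 72 51 73
f 60 73 47
f 72 73 60
f 44 56 80
f 56 46 81
f 80 81 53
f 56 81 80
f 48 61 77
f 61 44 76
f 77 76 52
f 61 76 77
f 50 68 69
f 68 48 65
f 69 65 49
f 68 65 69
f 51 74 70
f 74 50 66
f 70 66 43
f 74 66 70
f 85 84 88
f 85 88 86
f 86 88 89
f 86 89 87
f 88 84 90
f 88 90 89
f 89 90 91
f 89 91 87
f 90 84 92
f 90 92 91
f 91 92 93
f 91 93 87
f 92 84 94
f 92 94 93
f 93 94 95
f 93 95 87
f 94 84 96
f 94 96 95
f 95 96 97
f 95 97 87
f 96 84 98
f 96 98 97
f 97 98 99
f 97 99 87
f 98 84 100
f 98 100 99
f 99 100 101
f 99 101 87
f 100 84 102
f 100 102 101
f 101 102 103
f 101 103 87
f 102 84 104
f 102 104 103
f 103 104 105
f 103 105 87
f 104 84 106
f 104 106 105
f 105 106 107
f 105 107 87
f 106 84 85
f 106 85 107
f 107 85 86
f 107 86 87
f 109 111 108
f 112 109 108
f 108 111 110
f 110 112 108
f 109 115 111
f 113 109 112
f 113 115 109
f 111 115 110
f 114 112 110
f 110 115 114
f 114 113 112
f 115 113 114



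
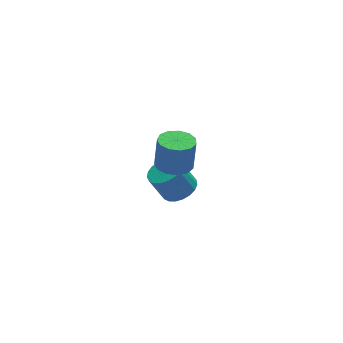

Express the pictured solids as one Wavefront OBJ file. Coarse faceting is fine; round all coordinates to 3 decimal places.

v -2.234 1.709 -4.01
v -1.601 2.449 -3.826
v -2.314 2.69 -2.346
v -2.946 1.951 -2.53
v -1.913 2.646 -4.008
v -2.626 2.887 -2.528
v -2.28 2.682 -4.191
v -2.993 2.923 -2.711
v -2.64 2.549 -4.342
v -3.352 2.79 -2.862
v -2.929 2.271 -4.436
v -3.641 2.513 -2.956
v -3.097 1.897 -4.456
v -3.81 2.138 -2.976
v -3.117 1.489 -4.399
v -3.829 1.73 -2.919
v -2.984 1.12 -4.275
v -3.696 1.361 -2.795
v -2.721 0.853 -4.105
v -3.433 1.094 -2.625
v -2.374 0.734 -3.918
v -3.086 0.975 -2.439
v -2.003 0.783 -3.748
v -2.715 1.024 -2.268
v -1.671 0.993 -3.622
v -2.384 1.234 -2.143
v -1.437 1.327 -3.564
v -2.15 1.568 -2.084
v -1.341 1.726 -3.583
v -2.053 1.967 -2.103
v -1.399 2.123 -3.675
v -2.111 2.364 -2.196
v -3.746 -2.055 1.869
v -2.822 -2.07 1.764
v -2.63 -1.921 3.426
v -3.554 -1.905 3.531
v -2.965 -1.567 1.735
v -2.774 -1.418 3.398
v -3.356 -1.219 1.749
v -3.165 -1.069 3.411
v -3.871 -1.136 1.801
v -3.68 -0.986 3.463
v -4.346 -1.344 1.874
v -4.155 -1.195 3.536
v -4.63 -1.779 1.946
v -4.439 -1.629 3.608
v -4.634 -2.301 1.993
v -4.443 -2.151 3.655
v -4.355 -2.744 2.001
v -4.164 -2.595 3.663
v -3.883 -2.969 1.967
v -3.692 -2.82 3.629
v -3.367 -2.904 1.902
v -3.176 -2.754 3.564
v -2.972 -2.569 1.826
v -2.78 -2.419 3.488
f 2 1 5
f 2 5 3
f 3 5 6
f 3 6 4
f 5 1 7
f 5 7 6
f 6 7 8
f 6 8 4
f 7 1 9
f 7 9 8
f 8 9 10
f 8 10 4
f 9 1 11
f 9 11 10
f 10 11 12
f 10 12 4
f 11 1 13
f 11 13 12
f 12 13 14
f 12 14 4
f 13 1 15
f 13 15 14
f 14 15 16
f 14 16 4
f 15 1 17
f 15 17 16
f 16 17 18
f 16 18 4
f 17 1 19
f 17 19 18
f 18 19 20
f 18 20 4
f 19 1 21
f 19 21 20
f 20 21 22
f 20 22 4
f 21 1 23
f 21 23 22
f 22 23 24
f 22 24 4
f 23 1 25
f 23 25 24
f 24 25 26
f 24 26 4
f 25 1 27
f 25 27 26
f 26 27 28
f 26 28 4
f 27 1 29
f 27 29 28
f 28 29 30
f 28 30 4
f 29 1 31
f 29 31 30
f 30 31 32
f 30 32 4
f 31 1 2
f 31 2 32
f 32 2 3
f 32 3 4
f 34 33 37
f 34 37 35
f 35 37 38
f 35 38 36
f 37 33 39
f 37 39 38
f 38 39 40
f 38 40 36
f 39 33 41
f 39 41 40
f 40 41 42
f 40 42 36
f 41 33 43
f 41 43 42
f 42 43 44
f 42 44 36
f 43 33 45
f 43 45 44
f 44 45 46
f 44 46 36
f 45 33 47
f 45 47 46
f 46 47 48
f 46 48 36
f 47 33 49
f 47 49 48
f 48 49 50
f 48 50 36
f 49 33 51
f 49 51 50
f 50 51 52
f 50 52 36
f 51 33 53
f 51 53 52
f 52 53 54
f 52 54 36
f 53 33 55
f 53 55 54
f 54 55 56
f 54 56 36
f 55 33 34
f 55 34 56
f 56 34 35
f 56 35 36



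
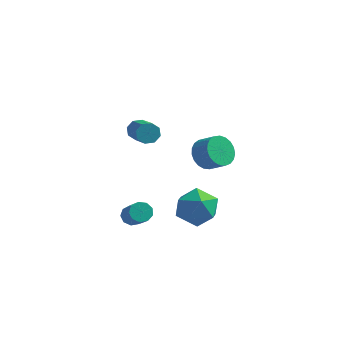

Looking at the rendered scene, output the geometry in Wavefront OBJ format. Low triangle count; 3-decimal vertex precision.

v 1.257 1.899 -3.454
v 2.129 1.232 -2.972
v 0.331 0.288 -4.008
v 1.203 -0.379 -3.526
v 0.466 0.247 -2.817
v 1.038 1.243 -2.475
v 1.422 0.277 -4.505
v 1.994 1.273 -4.163
v 2.231 0.23 -3.621
v 1.64 0.211 -2.579
v 0.82 1.309 -4.401
v 0.229 1.29 -3.359
v -1.509 -0.692 -3.764
v -1.118 -0.847 -4.178
v -0.279 -1.843 -3.009
v -0.671 -1.688 -2.596
v -0.992 -0.515 -3.985
v -0.153 -1.512 -2.817
v -1.108 -0.266 -3.69
v -0.269 -1.263 -2.521
v -1.412 -0.216 -3.429
v -0.573 -1.213 -2.26
v -1.761 -0.389 -3.325
v -0.923 -1.386 -2.157
v -1.993 -0.703 -3.427
v -1.154 -1.7 -2.258
v -1.999 -1.012 -3.686
v -1.16 -2.009 -2.518
v -1.775 -1.171 -3.982
v -0.936 -2.168 -2.814
v -1.427 -1.106 -4.176
v -0.589 -2.103 -3.008
v 1.206 2.035 -0.524
v 1.759 2.291 -1.186
v 2.627 2.042 -0.558
v 2.074 1.785 0.104
v 1.712 2.61 -0.996
v 2.58 2.361 -0.368
v 1.578 2.829 -0.723
v 2.446 2.58 -0.096
v 1.38 2.911 -0.417
v 2.248 2.662 0.211
v 1.152 2.841 -0.129
v 2.02 2.592 0.499
v 0.933 2.632 0.091
v 1.801 2.383 0.719
v 0.761 2.319 0.205
v 1.629 2.07 0.832
v 0.666 1.958 0.192
v 1.534 1.709 0.82
v 0.665 1.609 0.056
v 1.533 1.36 0.684
v 0.757 1.334 -0.181
v 1.625 1.085 0.447
v 0.927 1.18 -0.477
v 1.795 0.931 0.151
v 1.145 1.174 -0.781
v 2.013 0.925 -0.153
v 1.373 1.317 -1.04
v 2.242 1.068 -0.413
v 1.573 1.583 -1.211
v 2.441 1.334 -0.583
v 1.709 1.928 -1.262
v 2.578 1.679 -0.634
v -1.297 -0.258 2.086
v -0.966 -0.325 1.59
v 0.007 -1.649 2.417
v -0.323 -1.582 2.914
v -0.789 -0.015 1.878
v 0.184 -1.339 2.706
v -0.909 0.153 2.288
v 0.064 -1.171 3.116
v -1.256 0.08 2.58
v -0.283 -1.244 3.408
v -1.627 -0.191 2.583
v -0.654 -1.515 3.41
v -1.804 -0.501 2.294
v -0.831 -1.825 3.122
v -1.684 -0.669 1.884
v -0.711 -1.993 2.712
v -1.337 -0.596 1.592
v -0.364 -1.92 2.42
f 1 12 6
f 1 6 2
f 1 2 8
f 1 8 11
f 1 11 12
f 2 6 10
f 6 12 5
f 12 11 3
f 11 8 7
f 8 2 9
f 4 10 5
f 4 5 3
f 4 3 7
f 4 7 9
f 4 9 10
f 5 10 6
f 3 5 12
f 7 3 11
f 9 7 8
f 10 9 2
f 14 13 17
f 14 17 15
f 15 17 18
f 15 18 16
f 17 13 19
f 17 19 18
f 18 19 20
f 18 20 16
f 19 13 21
f 19 21 20
f 20 21 22
f 20 22 16
f 21 13 23
f 21 23 22
f 22 23 24
f 22 24 16
f 23 13 25
f 23 25 24
f 24 25 26
f 24 26 16
f 25 13 27
f 25 27 26
f 26 27 28
f 26 28 16
f 27 13 29
f 27 29 28
f 28 29 30
f 28 30 16
f 29 13 31
f 29 31 30
f 30 31 32
f 30 32 16
f 31 13 14
f 31 14 32
f 32 14 15
f 32 15 16
f 34 33 37
f 34 37 35
f 35 37 38
f 35 38 36
f 37 33 39
f 37 39 38
f 38 39 40
f 38 40 36
f 39 33 41
f 39 41 40
f 40 41 42
f 40 42 36
f 41 33 43
f 41 43 42
f 42 43 44
f 42 44 36
f 43 33 45
f 43 45 44
f 44 45 46
f 44 46 36
f 45 33 47
f 45 47 46
f 46 47 48
f 46 48 36
f 47 33 49
f 47 49 48
f 48 49 50
f 48 50 36
f 49 33 51
f 49 51 50
f 50 51 52
f 50 52 36
f 51 33 53
f 51 53 52
f 52 53 54
f 52 54 36
f 53 33 55
f 53 55 54
f 54 55 56
f 54 56 36
f 55 33 57
f 55 57 56
f 56 57 58
f 56 58 36
f 57 33 59
f 57 59 58
f 58 59 60
f 58 60 36
f 59 33 61
f 59 61 60
f 60 61 62
f 60 62 36
f 61 33 63
f 61 63 62
f 62 63 64
f 62 64 36
f 63 33 34
f 63 34 64
f 64 34 35
f 64 35 36
f 66 65 69
f 66 69 67
f 67 69 70
f 67 70 68
f 69 65 71
f 69 71 70
f 70 71 72
f 70 72 68
f 71 65 73
f 71 73 72
f 72 73 74
f 72 74 68
f 73 65 75
f 73 75 74
f 74 75 76
f 74 76 68
f 75 65 77
f 75 77 76
f 76 77 78
f 76 78 68
f 77 65 79
f 77 79 78
f 78 79 80
f 78 80 68
f 79 65 81
f 79 81 80
f 80 81 82
f 80 82 68
f 81 65 66
f 81 66 82
f 82 66 67
f 82 67 68



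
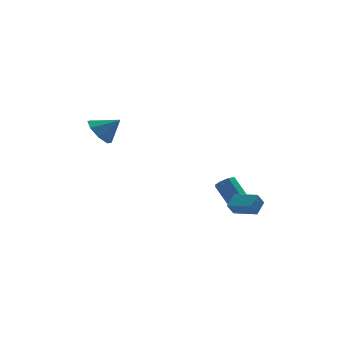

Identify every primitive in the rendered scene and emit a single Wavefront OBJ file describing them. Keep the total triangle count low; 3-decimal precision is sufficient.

v 3.215 -0.023 -3.708
v 3.691 -0.193 -3.332
v 3.281 0.734 -2.395
v 2.805 0.903 -2.772
v 3.812 0.164 -3.633
v 3.401 1.091 -2.696
v 3.583 0.412 -3.978
v 3.172 1.338 -3.041
v 3.139 0.404 -4.165
v 2.728 1.331 -3.228
v 2.739 0.146 -4.085
v 2.329 1.073 -3.148
v 2.619 -0.211 -3.784
v 2.208 0.716 -2.847
v 2.848 -0.458 -3.439
v 2.437 0.468 -2.502
v 3.292 -0.451 -3.252
v 2.881 0.476 -2.315
v 2.299 -1.214 -3.548
v 2.874 -0.573 -3.04
v 2.71 -1.046 -4.226
v 3.285 -0.405 -3.718
v 3.255 -2.315 -3.242
v 3.83 -1.674 -2.734
v 3.666 -2.147 -3.92
v 4.241 -1.506 -3.412
v -3.902 1.286 1.505
v -3.307 1.111 0.733
v -2.858 0.994 2.375
v -3.29 1.836 0.955
v -3.631 2.238 1.499
v -4.131 2.082 2.046
v -4.497 1.46 2.277
v -4.514 0.736 2.055
v -4.173 0.333 1.511
v -3.673 0.489 0.963
f 2 1 5
f 2 5 3
f 3 5 6
f 3 6 4
f 5 1 7
f 5 7 6
f 6 7 8
f 6 8 4
f 7 1 9
f 7 9 8
f 8 9 10
f 8 10 4
f 9 1 11
f 9 11 10
f 10 11 12
f 10 12 4
f 11 1 13
f 11 13 12
f 12 13 14
f 12 14 4
f 13 1 15
f 13 15 14
f 14 15 16
f 14 16 4
f 15 1 17
f 15 17 16
f 16 17 18
f 16 18 4
f 17 1 2
f 17 2 18
f 18 2 3
f 18 3 4
f 20 22 19
f 23 20 19
f 19 22 21
f 21 23 19
f 20 26 22
f 24 20 23
f 24 26 20
f 22 26 21
f 25 23 21
f 21 26 25
f 25 24 23
f 26 24 25
f 28 27 30
f 28 30 29
f 30 27 31
f 30 31 29
f 31 27 32
f 31 32 29
f 32 27 33
f 32 33 29
f 33 27 34
f 33 34 29
f 34 27 35
f 34 35 29
f 35 27 36
f 35 36 29
f 36 27 28
f 36 28 29



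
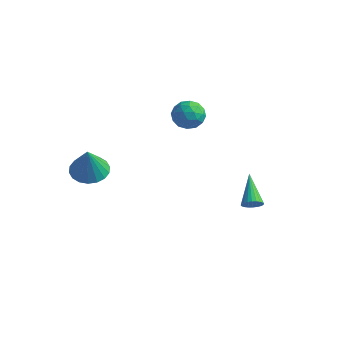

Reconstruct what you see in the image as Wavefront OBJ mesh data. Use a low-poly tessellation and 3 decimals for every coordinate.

v -3.798 -2.385 1.265
v -2.74 -2.424 1.054
v -3.442 -2.935 3.155
v -2.804 -1.97 1.198
v -3.064 -1.598 1.356
v -3.47 -1.382 1.496
v -3.941 -1.364 1.59
v -4.384 -1.549 1.62
v -4.711 -1.899 1.579
v -4.857 -2.345 1.477
v -4.793 -2.799 1.332
v -4.533 -3.171 1.175
v -4.127 -3.387 1.035
v -3.656 -3.405 0.941
v -3.213 -3.22 0.911
v -2.886 -2.87 0.951
v -2.042 4.793 2.646
v -1.3 4.202 2.334
v -2.72 3.538 3.406
v -1.978 2.947 3.094
v -1.799 3.659 3.772
v -1.379 4.434 3.302
v -2.641 3.306 2.438
v -2.221 4.081 1.968
v -1.669 3.283 2.205
v -1.149 3.501 3.029
v -2.871 4.239 2.711
v -2.351 4.457 3.535
v -1.611 4.607 2.423
v -2.409 3.133 3.317
v -2.303 3.551 3.715
v -1.867 3.203 3.532
v -1.658 4.744 2.992
v -1.222 4.397 2.809
v -1.515 4.077 3.654
v -2.798 3.343 2.931
v -2.362 2.996 2.748
v -2.153 4.537 2.208
v -1.717 4.189 2.025
v -2.505 3.663 2.086
v -1.392 3.72 2.164
v -1.791 2.983 2.611
v -2.18 3.193 2.225
v -1.934 3.649 1.949
v -1.086 3.848 2.649
v -1.485 3.111 3.095
v -1.38 3.529 3.494
v -1.133 3.985 3.218
v -1.304 3.308 2.573
v -2.535 4.629 2.645
v -2.934 3.892 3.091
v -2.887 3.755 2.522
v -2.64 4.211 2.246
v -2.229 4.757 3.129
v -2.628 4.02 3.576
v -2.086 4.091 3.791
v -1.84 4.547 3.515
v -2.716 4.432 3.167
v 3.443 2.17 -0.985
v 3.955 2.391 -0.738
v 2.317 3.47 0.185
v 3.927 2.535 -0.925
v 3.826 2.624 -1.121
v 3.666 2.644 -1.297
v 3.473 2.592 -1.425
v 3.274 2.475 -1.486
v 3.102 2.312 -1.471
v 2.981 2.127 -1.382
v 2.93 1.949 -1.232
v 2.958 1.804 -1.045
v 3.059 1.715 -0.849
v 3.219 1.696 -0.673
v 3.412 1.748 -0.545
v 3.611 1.865 -0.484
v 3.783 2.028 -0.5
v 3.904 2.212 -0.589
f 2 1 4
f 2 4 3
f 4 1 5
f 4 5 3
f 5 1 6
f 5 6 3
f 6 1 7
f 6 7 3
f 7 1 8
f 7 8 3
f 8 1 9
f 8 9 3
f 9 1 10
f 9 10 3
f 10 1 11
f 10 11 3
f 11 1 12
f 11 12 3
f 12 1 13
f 12 13 3
f 13 1 14
f 13 14 3
f 14 1 15
f 14 15 3
f 15 1 16
f 15 16 3
f 16 1 2
f 16 2 3
f 17 54 33
f 54 28 57
f 33 57 22
f 54 57 33
f 17 33 29
f 33 22 34
f 29 34 18
f 33 34 29
f 17 29 38
f 29 18 39
f 38 39 24
f 29 39 38
f 17 38 50
f 38 24 53
f 50 53 27
f 38 53 50
f 17 50 54
f 50 27 58
f 54 58 28
f 50 58 54
f 18 34 45
f 34 22 48
f 45 48 26
f 34 48 45
f 22 57 35
f 57 28 56
f 35 56 21
f 57 56 35
f 28 58 55
f 58 27 51
f 55 51 19
f 58 51 55
f 27 53 52
f 53 24 40
f 52 40 23
f 53 40 52
f 24 39 44
f 39 18 41
f 44 41 25
f 39 41 44
f 20 46 32
f 46 26 47
f 32 47 21
f 46 47 32
f 20 32 30
f 32 21 31
f 30 31 19
f 32 31 30
f 20 30 37
f 30 19 36
f 37 36 23
f 30 36 37
f 20 37 42
f 37 23 43
f 42 43 25
f 37 43 42
f 20 42 46
f 42 25 49
f 46 49 26
f 42 49 46
f 21 47 35
f 47 26 48
f 35 48 22
f 47 48 35
f 19 31 55
f 31 21 56
f 55 56 28
f 31 56 55
f 23 36 52
f 36 19 51
f 52 51 27
f 36 51 52
f 25 43 44
f 43 23 40
f 44 40 24
f 43 40 44
f 26 49 45
f 49 25 41
f 45 41 18
f 49 41 45
f 60 59 62
f 60 62 61
f 62 59 63
f 62 63 61
f 63 59 64
f 63 64 61
f 64 59 65
f 64 65 61
f 65 59 66
f 65 66 61
f 66 59 67
f 66 67 61
f 67 59 68
f 67 68 61
f 68 59 69
f 68 69 61
f 69 59 70
f 69 70 61
f 70 59 71
f 70 71 61
f 71 59 72
f 71 72 61
f 72 59 73
f 72 73 61
f 73 59 74
f 73 74 61
f 74 59 75
f 74 75 61
f 75 59 76
f 75 76 61
f 76 59 60
f 76 60 61



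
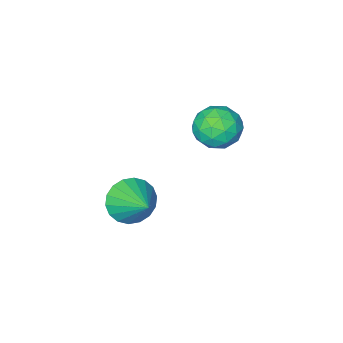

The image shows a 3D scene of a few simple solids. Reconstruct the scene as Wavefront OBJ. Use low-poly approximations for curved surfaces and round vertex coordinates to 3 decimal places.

v -4.715 -2.271 0.984
v -4.103 -2.006 0.199
v -3.457 -3.114 1.681
v -2.845 -2.849 0.896
v -3.16 -2.134 1.568
v -3.937 -1.613 1.137
v -3.623 -3.507 0.743
v -4.4 -2.986 0.312
v -3.427 -2.77 0.05
v -3.141 -1.921 0.56
v -4.419 -3.199 1.32
v -4.133 -2.35 1.83
v -4.519 -2.064 0.53
v -3.041 -3.056 1.35
v -3.226 -2.635 1.745
v -2.866 -2.48 1.283
v -4.422 -1.833 1.081
v -4.062 -1.678 0.62
v -3.508 -1.753 1.425
v -3.498 -3.442 1.26
v -3.138 -3.287 0.799
v -4.694 -2.64 0.597
v -4.334 -2.485 0.135
v -4.052 -3.367 0.455
v -3.762 -2.358 -0.019
v -3.023 -2.853 0.391
v -3.48 -3.24 0.301
v -3.937 -2.934 0.048
v -3.594 -1.859 0.281
v -2.855 -2.355 0.691
v -3.04 -1.934 1.086
v -3.497 -1.628 0.832
v -3.197 -2.308 0.193
v -4.705 -2.765 1.189
v -3.966 -3.261 1.599
v -4.063 -3.492 1.048
v -4.52 -3.186 0.794
v -4.537 -2.267 1.489
v -3.798 -2.762 1.899
v -3.623 -2.186 1.832
v -4.08 -1.88 1.579
v -4.363 -2.812 1.687
v -1.101 -4.397 -3.482
v -0.076 -4.642 -3.366
v -0.839 -2.863 -2.558
v -0.081 -4.398 -3.77
v -0.287 -4.154 -4.116
v -0.655 -3.958 -4.338
v -1.111 -3.848 -4.389
v -1.565 -3.848 -4.261
v -1.927 -3.956 -3.979
v -2.126 -4.152 -3.599
v -2.121 -4.396 -3.195
v -1.915 -4.64 -2.848
v -1.547 -4.836 -2.627
v -1.091 -4.945 -2.575
v -0.637 -4.946 -2.703
v -0.275 -4.838 -2.985
f 1 38 17
f 38 12 41
f 17 41 6
f 38 41 17
f 1 17 13
f 17 6 18
f 13 18 2
f 17 18 13
f 1 13 22
f 13 2 23
f 22 23 8
f 13 23 22
f 1 22 34
f 22 8 37
f 34 37 11
f 22 37 34
f 1 34 38
f 34 11 42
f 38 42 12
f 34 42 38
f 2 18 29
f 18 6 32
f 29 32 10
f 18 32 29
f 6 41 19
f 41 12 40
f 19 40 5
f 41 40 19
f 12 42 39
f 42 11 35
f 39 35 3
f 42 35 39
f 11 37 36
f 37 8 24
f 36 24 7
f 37 24 36
f 8 23 28
f 23 2 25
f 28 25 9
f 23 25 28
f 4 30 16
f 30 10 31
f 16 31 5
f 30 31 16
f 4 16 14
f 16 5 15
f 14 15 3
f 16 15 14
f 4 14 21
f 14 3 20
f 21 20 7
f 14 20 21
f 4 21 26
f 21 7 27
f 26 27 9
f 21 27 26
f 4 26 30
f 26 9 33
f 30 33 10
f 26 33 30
f 5 31 19
f 31 10 32
f 19 32 6
f 31 32 19
f 3 15 39
f 15 5 40
f 39 40 12
f 15 40 39
f 7 20 36
f 20 3 35
f 36 35 11
f 20 35 36
f 9 27 28
f 27 7 24
f 28 24 8
f 27 24 28
f 10 33 29
f 33 9 25
f 29 25 2
f 33 25 29
f 44 43 46
f 44 46 45
f 46 43 47
f 46 47 45
f 47 43 48
f 47 48 45
f 48 43 49
f 48 49 45
f 49 43 50
f 49 50 45
f 50 43 51
f 50 51 45
f 51 43 52
f 51 52 45
f 52 43 53
f 52 53 45
f 53 43 54
f 53 54 45
f 54 43 55
f 54 55 45
f 55 43 56
f 55 56 45
f 56 43 57
f 56 57 45
f 57 43 58
f 57 58 45
f 58 43 44
f 58 44 45



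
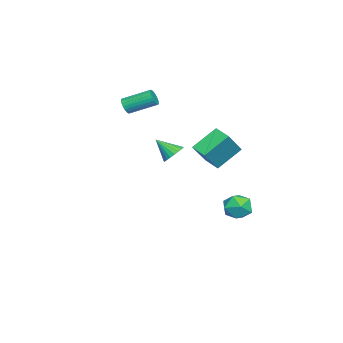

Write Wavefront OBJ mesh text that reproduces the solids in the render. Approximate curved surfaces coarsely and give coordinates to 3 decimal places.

v -3.286 -3.702 3.099
v -3.001 -3.866 3.565
v -3.289 -2.263 4.307
v -3.574 -2.098 3.841
v -2.837 -3.779 3.442
v -3.125 -2.176 4.184
v -2.741 -3.681 3.267
v -3.03 -2.078 4.009
v -2.729 -3.586 3.066
v -3.017 -1.983 3.808
v -2.801 -3.509 2.87
v -3.089 -1.905 3.612
v -2.947 -3.46 2.71
v -3.235 -1.857 3.452
v -3.144 -3.449 2.608
v -3.433 -1.846 3.35
v -3.363 -3.476 2.581
v -3.652 -1.873 3.323
v -3.571 -3.537 2.633
v -3.859 -1.934 3.375
v -3.735 -3.624 2.756
v -4.023 -2.021 3.498
v -3.83 -3.722 2.931
v -4.119 -2.119 3.673
v -3.843 -3.817 3.132
v -4.131 -2.214 3.874
v -3.771 -3.895 3.328
v -4.059 -2.291 4.07
v -3.625 -3.943 3.488
v -3.913 -2.34 4.23
v -3.427 -3.954 3.59
v -3.716 -2.351 4.332
v -3.208 -3.927 3.617
v -3.497 -2.324 4.359
v -2.113 3.799 -3.3
v -1.538 3.865 -2.525
v -1.302 2.555 -3.795
v -0.727 2.621 -3.02
v -1.651 2.353 -2.916
v -2.152 3.122 -2.61
v -0.688 3.298 -3.71
v -1.189 4.067 -3.404
v -0.658 3.555 -2.778
v -1.253 2.971 -2.287
v -1.587 3.449 -4.033
v -2.182 2.865 -3.542
v 2.021 0.531 1.952
v 2.652 0.729 2.235
v 1.919 -0.491 2.888
v 2.459 0.893 2.394
v 2.189 0.995 2.476
v 1.891 1.016 2.467
v 1.615 0.954 2.37
v 1.409 0.819 2.2
v 1.309 0.634 1.987
v 1.332 0.431 1.768
v 1.474 0.245 1.581
v 1.71 0.109 1.458
v 2.001 0.046 1.42
v 2.294 0.067 1.474
v 2.541 0.168 1.611
v 2.697 0.332 1.807
v 2.737 0.53 2.028
v 2.255 3.559 3.326
v 3.358 3.126 4.655
v 2.867 4.364 3.081
v 3.97 3.93 4.409
v 3.17 2.53 2.231
v 4.273 2.096 3.559
v 3.782 3.334 1.985
v 4.885 2.901 3.314
f 2 1 5
f 2 5 3
f 3 5 6
f 3 6 4
f 5 1 7
f 5 7 6
f 6 7 8
f 6 8 4
f 7 1 9
f 7 9 8
f 8 9 10
f 8 10 4
f 9 1 11
f 9 11 10
f 10 11 12
f 10 12 4
f 11 1 13
f 11 13 12
f 12 13 14
f 12 14 4
f 13 1 15
f 13 15 14
f 14 15 16
f 14 16 4
f 15 1 17
f 15 17 16
f 16 17 18
f 16 18 4
f 17 1 19
f 17 19 18
f 18 19 20
f 18 20 4
f 19 1 21
f 19 21 20
f 20 21 22
f 20 22 4
f 21 1 23
f 21 23 22
f 22 23 24
f 22 24 4
f 23 1 25
f 23 25 24
f 24 25 26
f 24 26 4
f 25 1 27
f 25 27 26
f 26 27 28
f 26 28 4
f 27 1 29
f 27 29 28
f 28 29 30
f 28 30 4
f 29 1 31
f 29 31 30
f 30 31 32
f 30 32 4
f 31 1 33
f 31 33 32
f 32 33 34
f 32 34 4
f 33 1 2
f 33 2 34
f 34 2 3
f 34 3 4
f 35 46 40
f 35 40 36
f 35 36 42
f 35 42 45
f 35 45 46
f 36 40 44
f 40 46 39
f 46 45 37
f 45 42 41
f 42 36 43
f 38 44 39
f 38 39 37
f 38 37 41
f 38 41 43
f 38 43 44
f 39 44 40
f 37 39 46
f 41 37 45
f 43 41 42
f 44 43 36
f 48 47 50
f 48 50 49
f 50 47 51
f 50 51 49
f 51 47 52
f 51 52 49
f 52 47 53
f 52 53 49
f 53 47 54
f 53 54 49
f 54 47 55
f 54 55 49
f 55 47 56
f 55 56 49
f 56 47 57
f 56 57 49
f 57 47 58
f 57 58 49
f 58 47 59
f 58 59 49
f 59 47 60
f 59 60 49
f 60 47 61
f 60 61 49
f 61 47 62
f 61 62 49
f 62 47 63
f 62 63 49
f 63 47 48
f 63 48 49
f 65 67 64
f 68 65 64
f 64 67 66
f 66 68 64
f 65 71 67
f 69 65 68
f 69 71 65
f 67 71 66
f 70 68 66
f 66 71 70
f 70 69 68
f 71 69 70



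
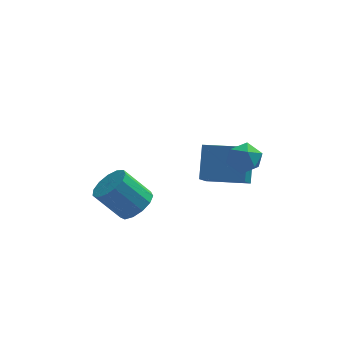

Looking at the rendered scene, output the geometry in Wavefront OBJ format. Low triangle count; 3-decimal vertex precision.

v -3.226 -0.771 -3.188
v -2.489 -0.794 -2.558
v -3.677 -0.633 -1.162
v -4.414 -0.609 -1.792
v -2.566 -0.268 -2.685
v -3.754 -0.107 -1.289
v -2.853 0.098 -2.971
v -4.041 0.26 -1.575
v -3.259 0.189 -3.326
v -4.446 0.35 -1.931
v -3.653 -0.025 -3.638
v -4.841 0.136 -2.242
v -3.913 -0.476 -3.806
v -5.101 -0.315 -2.411
v -3.954 -1.02 -3.779
v -5.142 -0.859 -2.383
v -3.764 -1.485 -3.563
v -4.952 -1.324 -2.167
v -3.403 -1.723 -3.229
v -4.591 -1.562 -1.833
v -2.986 -1.659 -2.881
v -4.174 -1.498 -1.485
v -2.645 -1.313 -2.631
v -3.833 -1.151 -1.235
v 1.152 0.423 -0.461
v 2.03 0.36 -0.614
v 1.05 -1.02 -0.446
v 1.928 -1.083 -0.599
v 1.633 -0.777 0.187
v 1.695 0.114 0.178
v 1.385 -0.774 -1.238
v 1.447 0.117 -1.247
v 2.174 -0.38 -1.094
v 2.327 -0.382 -0.213
v 0.753 -0.278 -0.847
v 0.906 -0.28 0.034
v -0.235 2.598 -4.066
v -0.03 3.828 -2.567
v 0.188 4.112 -5.366
v 0.393 5.342 -3.866
v 1.827 2.118 -3.954
v 2.032 3.348 -2.454
v 2.25 3.632 -5.253
v 2.455 4.862 -3.754
f 2 1 5
f 2 5 3
f 3 5 6
f 3 6 4
f 5 1 7
f 5 7 6
f 6 7 8
f 6 8 4
f 7 1 9
f 7 9 8
f 8 9 10
f 8 10 4
f 9 1 11
f 9 11 10
f 10 11 12
f 10 12 4
f 11 1 13
f 11 13 12
f 12 13 14
f 12 14 4
f 13 1 15
f 13 15 14
f 14 15 16
f 14 16 4
f 15 1 17
f 15 17 16
f 16 17 18
f 16 18 4
f 17 1 19
f 17 19 18
f 18 19 20
f 18 20 4
f 19 1 21
f 19 21 20
f 20 21 22
f 20 22 4
f 21 1 23
f 21 23 22
f 22 23 24
f 22 24 4
f 23 1 2
f 23 2 24
f 24 2 3
f 24 3 4
f 25 36 30
f 25 30 26
f 25 26 32
f 25 32 35
f 25 35 36
f 26 30 34
f 30 36 29
f 36 35 27
f 35 32 31
f 32 26 33
f 28 34 29
f 28 29 27
f 28 27 31
f 28 31 33
f 28 33 34
f 29 34 30
f 27 29 36
f 31 27 35
f 33 31 32
f 34 33 26
f 38 40 37
f 41 38 37
f 37 40 39
f 39 41 37
f 38 44 40
f 42 38 41
f 42 44 38
f 40 44 39
f 43 41 39
f 39 44 43
f 43 42 41
f 44 42 43



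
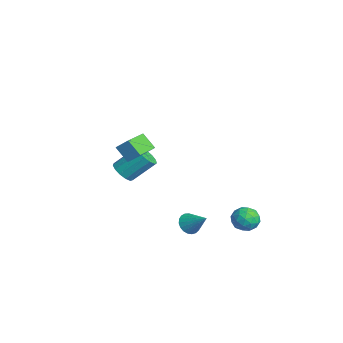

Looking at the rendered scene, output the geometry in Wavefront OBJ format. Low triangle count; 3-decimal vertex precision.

v 3.428 -1.408 -2.374
v 3.896 -1.408 -2.893
v 4.412 -0.772 -1.486
v 3.765 -1.152 -2.931
v 3.575 -0.939 -2.872
v 3.359 -0.808 -2.727
v 3.155 -0.78 -2.521
v 2.999 -0.861 -2.29
v 2.916 -1.037 -2.072
v 2.922 -1.276 -1.907
v 3.016 -1.539 -1.823
v 3.18 -1.778 -1.834
v 3.388 -1.954 -1.938
v 3.602 -2.036 -2.117
v 3.786 -2.008 -2.341
v 3.908 -1.877 -2.571
v 3.947 -1.665 -2.766
v 3.132 2.128 -3.122
v 3.772 2.394 -2.646
v 3.088 0.966 -2.414
v 3.728 1.232 -1.938
v 2.976 1.603 -1.876
v 3.003 2.321 -2.314
v 3.857 1.039 -2.746
v 3.884 1.757 -3.184
v 4.22 1.721 -2.414
v 3.675 2.069 -1.876
v 3.185 1.291 -3.184
v 2.64 1.639 -2.646
v 3.456 2.363 -2.946
v 3.404 0.997 -2.114
v 2.962 1.215 -2.078
v 3.338 1.372 -1.798
v 3.004 2.32 -2.751
v 3.38 2.476 -2.471
v 2.912 2.011 -2.019
v 3.48 0.884 -2.589
v 3.856 1.04 -2.309
v 3.522 1.988 -3.262
v 3.898 2.145 -2.982
v 3.948 1.349 -3.041
v 4.096 2.124 -2.53
v 4.07 1.441 -2.113
v 4.146 1.328 -2.589
v 4.162 1.75 -2.846
v 3.775 2.329 -2.214
v 3.75 1.646 -1.797
v 3.307 1.864 -1.761
v 3.323 2.286 -2.018
v 4.039 1.933 -2.077
v 3.11 1.714 -3.263
v 3.085 1.031 -2.846
v 3.537 1.074 -3.042
v 3.553 1.496 -3.299
v 2.79 1.919 -2.947
v 2.764 1.236 -2.53
v 2.698 1.61 -2.214
v 2.714 2.032 -2.471
v 2.821 1.427 -2.983
v 0.423 -3.11 1.523
v -0.204 -3.589 2.346
v 0.821 -2.541 2.156
v 0.195 -3.02 2.98
v 1.625 -4.24 1.78
v 0.999 -4.719 2.604
v 2.024 -3.671 2.414
v 1.397 -4.15 3.237
v -3.844 -3.136 -2.169
v -3.489 -3.663 -1.683
v -3.261 -2.331 -0.405
v -3.616 -1.804 -0.891
v -3.162 -3.48 -1.932
v -2.933 -2.148 -0.655
v -3.051 -3.188 -2.257
v -2.822 -1.855 -0.979
v -3.192 -2.879 -2.554
v -2.963 -1.547 -1.276
v -3.54 -2.652 -2.728
v -3.312 -1.32 -1.451
v -3.985 -2.579 -2.725
v -3.756 -1.246 -1.447
v -4.385 -2.682 -2.545
v -4.156 -1.35 -1.268
v -4.613 -2.93 -2.246
v -4.385 -1.598 -0.968
v -4.598 -3.243 -1.922
v -4.369 -1.911 -0.645
v -4.343 -3.523 -1.677
v -4.114 -2.19 -0.399
v -3.93 -3.679 -1.587
v -3.701 -2.347 -0.31
f 2 1 4
f 2 4 3
f 4 1 5
f 4 5 3
f 5 1 6
f 5 6 3
f 6 1 7
f 6 7 3
f 7 1 8
f 7 8 3
f 8 1 9
f 8 9 3
f 9 1 10
f 9 10 3
f 10 1 11
f 10 11 3
f 11 1 12
f 11 12 3
f 12 1 13
f 12 13 3
f 13 1 14
f 13 14 3
f 14 1 15
f 14 15 3
f 15 1 16
f 15 16 3
f 16 1 17
f 16 17 3
f 17 1 2
f 17 2 3
f 18 55 34
f 55 29 58
f 34 58 23
f 55 58 34
f 18 34 30
f 34 23 35
f 30 35 19
f 34 35 30
f 18 30 39
f 30 19 40
f 39 40 25
f 30 40 39
f 18 39 51
f 39 25 54
f 51 54 28
f 39 54 51
f 18 51 55
f 51 28 59
f 55 59 29
f 51 59 55
f 19 35 46
f 35 23 49
f 46 49 27
f 35 49 46
f 23 58 36
f 58 29 57
f 36 57 22
f 58 57 36
f 29 59 56
f 59 28 52
f 56 52 20
f 59 52 56
f 28 54 53
f 54 25 41
f 53 41 24
f 54 41 53
f 25 40 45
f 40 19 42
f 45 42 26
f 40 42 45
f 21 47 33
f 47 27 48
f 33 48 22
f 47 48 33
f 21 33 31
f 33 22 32
f 31 32 20
f 33 32 31
f 21 31 38
f 31 20 37
f 38 37 24
f 31 37 38
f 21 38 43
f 38 24 44
f 43 44 26
f 38 44 43
f 21 43 47
f 43 26 50
f 47 50 27
f 43 50 47
f 22 48 36
f 48 27 49
f 36 49 23
f 48 49 36
f 20 32 56
f 32 22 57
f 56 57 29
f 32 57 56
f 24 37 53
f 37 20 52
f 53 52 28
f 37 52 53
f 26 44 45
f 44 24 41
f 45 41 25
f 44 41 45
f 27 50 46
f 50 26 42
f 46 42 19
f 50 42 46
f 61 63 60
f 64 61 60
f 60 63 62
f 62 64 60
f 61 67 63
f 65 61 64
f 65 67 61
f 63 67 62
f 66 64 62
f 62 67 66
f 66 65 64
f 67 65 66
f 69 68 72
f 69 72 70
f 70 72 73
f 70 73 71
f 72 68 74
f 72 74 73
f 73 74 75
f 73 75 71
f 74 68 76
f 74 76 75
f 75 76 77
f 75 77 71
f 76 68 78
f 76 78 77
f 77 78 79
f 77 79 71
f 78 68 80
f 78 80 79
f 79 80 81
f 79 81 71
f 80 68 82
f 80 82 81
f 81 82 83
f 81 83 71
f 82 68 84
f 82 84 83
f 83 84 85
f 83 85 71
f 84 68 86
f 84 86 85
f 85 86 87
f 85 87 71
f 86 68 88
f 86 88 87
f 87 88 89
f 87 89 71
f 88 68 90
f 88 90 89
f 89 90 91
f 89 91 71
f 90 68 69
f 90 69 91
f 91 69 70
f 91 70 71

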